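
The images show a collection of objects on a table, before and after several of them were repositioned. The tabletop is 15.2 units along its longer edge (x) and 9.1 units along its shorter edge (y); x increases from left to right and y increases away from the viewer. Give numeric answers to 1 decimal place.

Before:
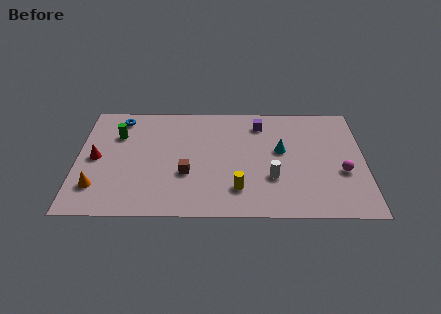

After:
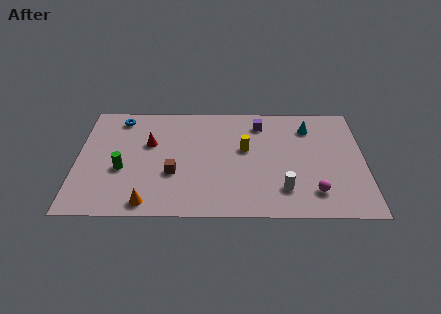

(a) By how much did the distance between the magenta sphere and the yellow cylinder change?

-0.7

They were about 5.7 units apart before and 5.0 after — 0.7 units closer together.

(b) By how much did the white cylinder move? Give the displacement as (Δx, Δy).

(0.6, -0.9)

From the two frames, the white cylinder sits at roughly (10.3, 3.0) before and (10.9, 2.1) after.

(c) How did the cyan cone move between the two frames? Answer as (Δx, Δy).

(1.5, 1.9)

The cyan cone was at about (10.8, 5.2) and moved to about (12.3, 7.1).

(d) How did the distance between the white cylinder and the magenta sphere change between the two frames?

-2.1

Before: roughly 3.7 units apart; after: 1.6. That's 2.1 units closer together.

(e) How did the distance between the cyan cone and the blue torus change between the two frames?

+1.1

The distance was about 9.0 in the first image and 10.1 in the second, so they moved 1.1 units further apart.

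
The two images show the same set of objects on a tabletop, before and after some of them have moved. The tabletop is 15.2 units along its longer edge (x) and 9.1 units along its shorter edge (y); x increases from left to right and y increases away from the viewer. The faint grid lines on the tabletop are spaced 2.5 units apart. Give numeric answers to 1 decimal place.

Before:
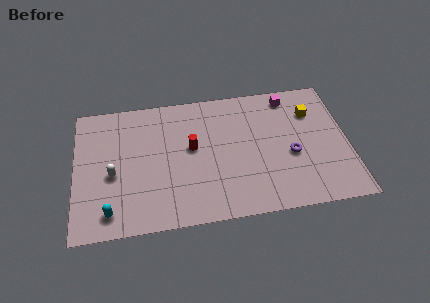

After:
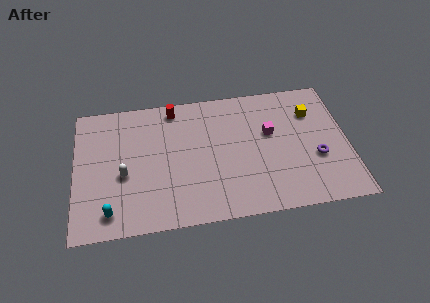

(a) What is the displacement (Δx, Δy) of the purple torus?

(1.4, -0.4)

The purple torus started near (12.0, 3.8) and ended near (13.4, 3.4).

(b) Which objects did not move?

the yellow cube and the cyan capsule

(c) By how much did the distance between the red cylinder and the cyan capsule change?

+1.7

They were about 5.9 units apart before and 7.6 after — 1.7 units further apart.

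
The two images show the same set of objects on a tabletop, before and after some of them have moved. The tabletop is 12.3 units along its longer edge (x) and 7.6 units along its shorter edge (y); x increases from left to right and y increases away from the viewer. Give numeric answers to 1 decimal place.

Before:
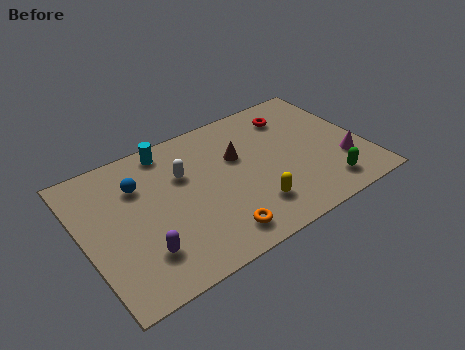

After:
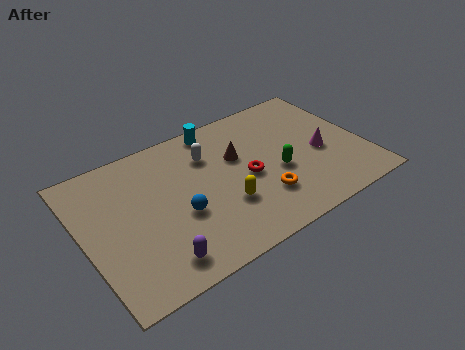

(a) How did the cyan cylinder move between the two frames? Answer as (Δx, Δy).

(2.2, 0.1)

From the two frames, the cyan cylinder sits at roughly (4.1, 6.7) before and (6.3, 6.8) after.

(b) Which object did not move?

the brown cone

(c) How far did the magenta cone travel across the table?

1.3

The magenta cone was near (11.2, 2.3) before and (10.4, 3.3) after, so it travelled √(0.8² + 1.0²) ≈ 1.3 units.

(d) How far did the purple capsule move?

0.9

From (2.2, 1.9) to (2.7, 1.2), the purple capsule covered √(0.5² + 0.7²) ≈ 0.9 units.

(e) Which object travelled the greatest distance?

the red torus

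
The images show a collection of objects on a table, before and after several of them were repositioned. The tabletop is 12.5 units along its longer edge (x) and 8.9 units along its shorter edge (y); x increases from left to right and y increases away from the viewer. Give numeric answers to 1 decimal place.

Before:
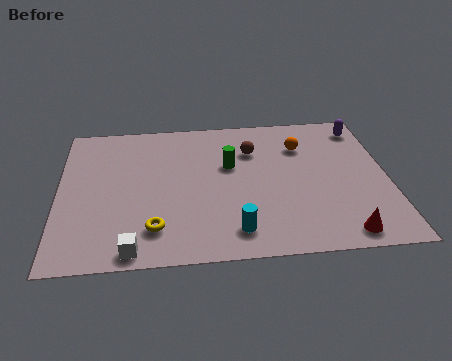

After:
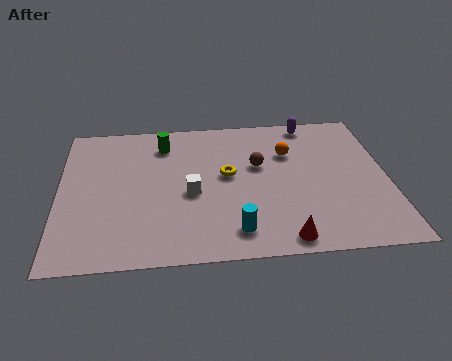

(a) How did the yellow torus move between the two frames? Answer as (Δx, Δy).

(2.8, 3.0)

From the two frames, the yellow torus sits at roughly (3.6, 1.9) before and (6.4, 4.9) after.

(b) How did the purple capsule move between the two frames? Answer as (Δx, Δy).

(-2.0, 0.5)

The purple capsule was at about (11.7, 7.5) and moved to about (9.7, 8.0).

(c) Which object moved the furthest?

the yellow torus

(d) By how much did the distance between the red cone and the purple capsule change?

+0.6

The distance was about 6.6 in the first image and 7.2 in the second, so they moved 0.6 units further apart.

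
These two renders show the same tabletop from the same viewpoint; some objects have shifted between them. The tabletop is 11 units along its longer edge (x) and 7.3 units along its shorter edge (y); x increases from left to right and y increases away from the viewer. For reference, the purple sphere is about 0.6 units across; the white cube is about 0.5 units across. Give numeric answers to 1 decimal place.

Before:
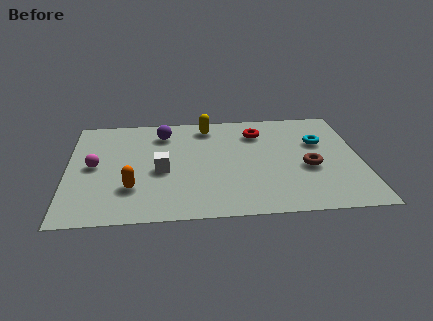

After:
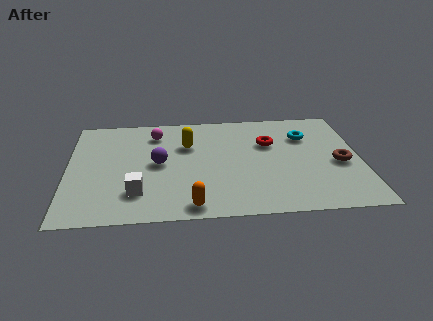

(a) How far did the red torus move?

0.9

From (7.2, 5.6) to (7.6, 4.8), the red torus covered √(0.4² + 0.8²) ≈ 0.9 units.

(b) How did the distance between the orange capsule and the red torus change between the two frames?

-0.9

They were about 5.9 units apart before and 5.0 after — 0.9 units closer together.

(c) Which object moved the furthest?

the magenta sphere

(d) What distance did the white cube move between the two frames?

1.7

The white cube was near (3.5, 3.2) before and (2.6, 1.8) after, so it travelled √(0.9² + 1.4²) ≈ 1.7 units.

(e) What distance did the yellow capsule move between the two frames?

1.5

From (5.3, 6.2) to (4.5, 4.9), the yellow capsule covered √(0.8² + 1.3²) ≈ 1.5 units.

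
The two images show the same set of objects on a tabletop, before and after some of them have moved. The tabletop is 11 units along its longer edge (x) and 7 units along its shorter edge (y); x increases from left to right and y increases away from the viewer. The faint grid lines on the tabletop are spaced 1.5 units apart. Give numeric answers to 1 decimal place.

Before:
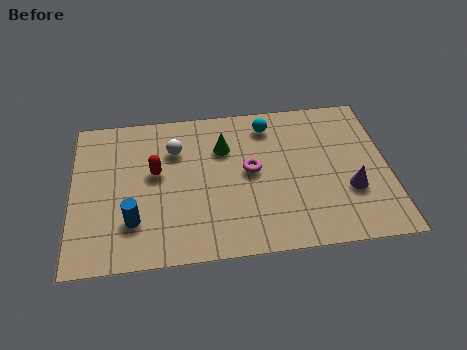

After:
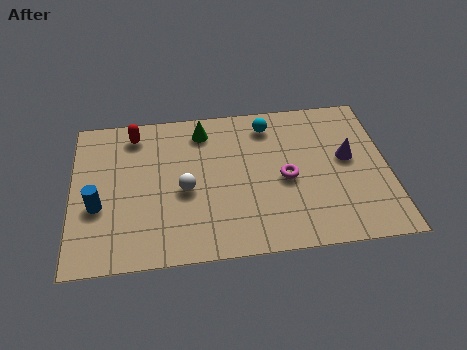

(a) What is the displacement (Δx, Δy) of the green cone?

(-0.7, 0.9)

The green cone was at about (5.3, 4.9) and moved to about (4.6, 5.8).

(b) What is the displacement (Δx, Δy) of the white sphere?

(0.3, -1.9)

From the two frames, the white sphere sits at roughly (3.6, 5.0) before and (3.9, 3.1) after.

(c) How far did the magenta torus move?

1.3

The magenta torus was near (6.2, 3.7) before and (7.4, 3.2) after, so it travelled √(1.2² + 0.5²) ≈ 1.3 units.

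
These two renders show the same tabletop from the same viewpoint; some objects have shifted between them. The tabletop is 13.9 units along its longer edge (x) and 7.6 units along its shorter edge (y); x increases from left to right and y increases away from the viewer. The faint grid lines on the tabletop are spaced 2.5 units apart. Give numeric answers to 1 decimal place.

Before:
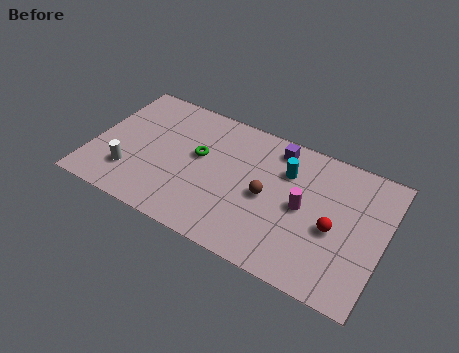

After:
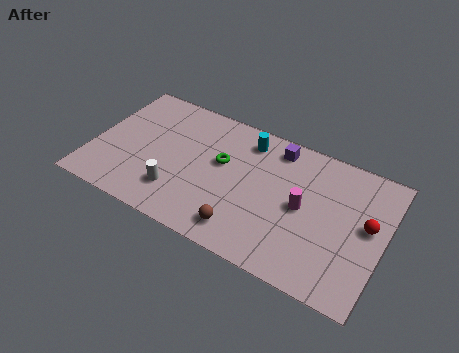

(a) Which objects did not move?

the magenta cylinder and the purple cube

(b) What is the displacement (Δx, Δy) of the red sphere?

(1.5, 0.9)

The red sphere was at about (11.6, 3.3) and moved to about (13.1, 4.2).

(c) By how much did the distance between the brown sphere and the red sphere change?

+3.0

Before: roughly 3.2 units apart; after: 6.2. That's 3.0 units further apart.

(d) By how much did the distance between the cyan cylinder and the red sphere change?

+3.1

Before: roughly 3.3 units apart; after: 6.4. That's 3.1 units further apart.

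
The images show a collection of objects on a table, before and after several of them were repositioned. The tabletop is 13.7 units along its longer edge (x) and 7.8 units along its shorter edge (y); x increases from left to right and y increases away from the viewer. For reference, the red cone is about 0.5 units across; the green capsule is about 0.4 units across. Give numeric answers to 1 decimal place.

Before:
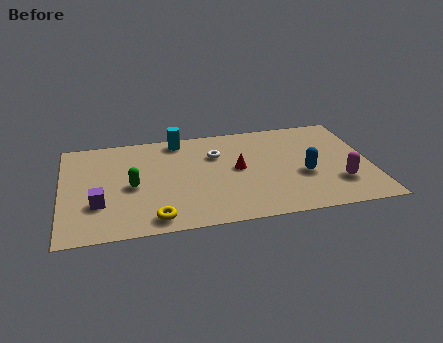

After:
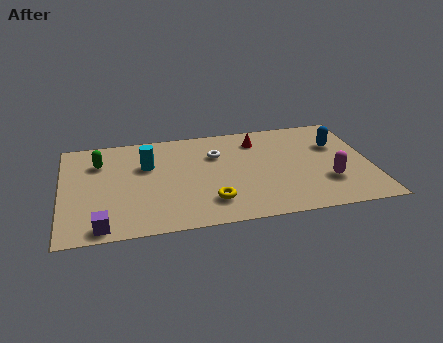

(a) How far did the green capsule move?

2.5

The green capsule was near (3.1, 3.6) before and (1.7, 5.7) after, so it travelled √(1.4² + 2.1²) ≈ 2.5 units.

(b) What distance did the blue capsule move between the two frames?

2.6

From (10.7, 3.1) to (12.3, 5.2), the blue capsule covered √(1.6² + 2.1²) ≈ 2.6 units.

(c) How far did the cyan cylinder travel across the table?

2.3

The cyan cylinder moved from about (5.3, 6.9) to (3.8, 5.1), a distance of √(1.5² + 1.8²) ≈ 2.3.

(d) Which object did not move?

the white torus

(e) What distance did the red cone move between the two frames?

2.3

The red cone moved from about (7.8, 4.1) to (8.8, 6.2), a distance of √(1.0² + 2.1²) ≈ 2.3.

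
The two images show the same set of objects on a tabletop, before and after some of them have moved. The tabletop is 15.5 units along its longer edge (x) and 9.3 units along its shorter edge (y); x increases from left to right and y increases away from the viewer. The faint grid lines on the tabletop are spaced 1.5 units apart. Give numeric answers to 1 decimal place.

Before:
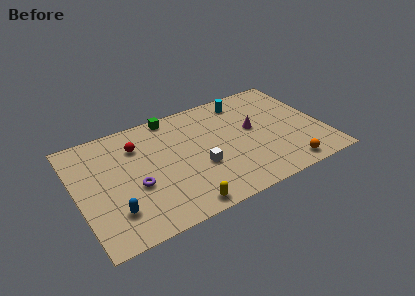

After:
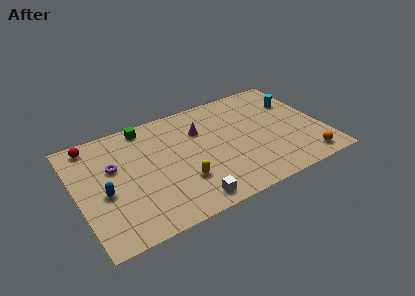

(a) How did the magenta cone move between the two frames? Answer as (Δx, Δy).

(-3.2, 1.3)

The magenta cone was at about (11.2, 5.2) and moved to about (8.0, 6.5).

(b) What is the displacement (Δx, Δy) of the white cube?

(-1.0, -2.4)

The white cube started near (7.5, 3.5) and ended near (6.5, 1.1).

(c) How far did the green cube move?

1.7

From (6.4, 8.5) to (4.7, 8.3), the green cube covered √(1.7² + 0.2²) ≈ 1.7 units.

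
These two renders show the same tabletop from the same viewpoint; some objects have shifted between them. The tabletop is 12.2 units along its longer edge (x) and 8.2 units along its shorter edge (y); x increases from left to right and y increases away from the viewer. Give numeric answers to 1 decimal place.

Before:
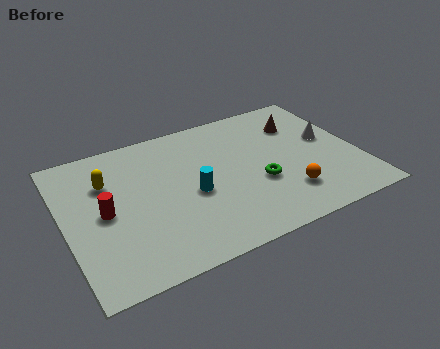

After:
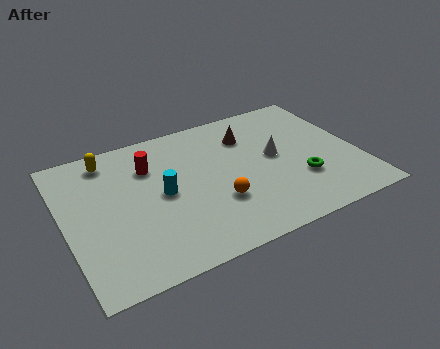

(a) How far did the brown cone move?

2.2

The brown cone moved from about (10.1, 6.0) to (7.9, 6.1), a distance of √(2.2² + 0.1²) ≈ 2.2.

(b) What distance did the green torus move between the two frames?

1.8

The green torus was near (7.9, 3.1) before and (9.6, 2.6) after, so it travelled √(1.7² + 0.5²) ≈ 1.8 units.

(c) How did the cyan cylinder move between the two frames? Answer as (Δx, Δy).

(-1.2, 0.5)

The cyan cylinder was at about (5.2, 3.6) and moved to about (4.0, 4.1).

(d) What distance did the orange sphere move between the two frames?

2.9

The orange sphere was near (8.9, 2.0) before and (6.1, 2.7) after, so it travelled √(2.8² + 0.7²) ≈ 2.9 units.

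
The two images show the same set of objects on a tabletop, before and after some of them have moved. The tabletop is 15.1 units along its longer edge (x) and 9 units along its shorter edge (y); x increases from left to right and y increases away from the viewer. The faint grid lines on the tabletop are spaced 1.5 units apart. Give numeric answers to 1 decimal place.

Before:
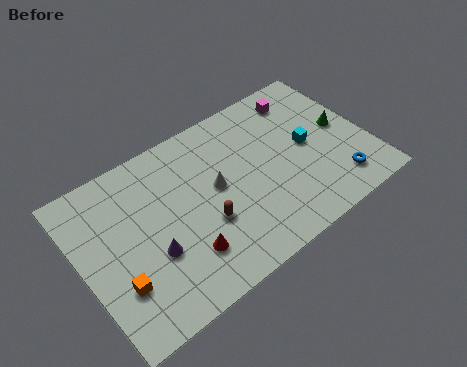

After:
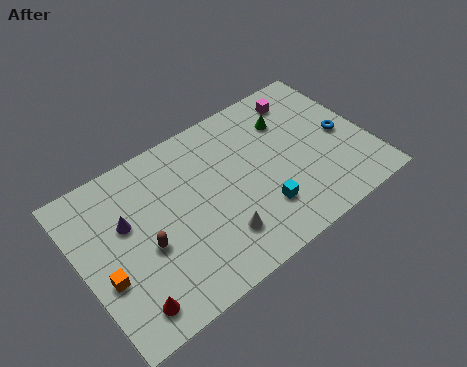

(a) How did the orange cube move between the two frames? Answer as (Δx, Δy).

(-0.5, 0.7)

The orange cube started near (1.5, 2.7) and ended near (1.0, 3.4).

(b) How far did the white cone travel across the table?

2.7

The white cone was near (7.1, 4.9) before and (6.7, 2.2) after, so it travelled √(0.4² + 2.7²) ≈ 2.7 units.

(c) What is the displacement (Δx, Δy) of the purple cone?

(-0.9, 2.3)

From the two frames, the purple cone sits at roughly (3.4, 3.3) before and (2.5, 5.6) after.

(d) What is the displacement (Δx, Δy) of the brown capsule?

(-3.0, 0.5)

From the two frames, the brown capsule sits at roughly (6.2, 3.3) before and (3.2, 3.8) after.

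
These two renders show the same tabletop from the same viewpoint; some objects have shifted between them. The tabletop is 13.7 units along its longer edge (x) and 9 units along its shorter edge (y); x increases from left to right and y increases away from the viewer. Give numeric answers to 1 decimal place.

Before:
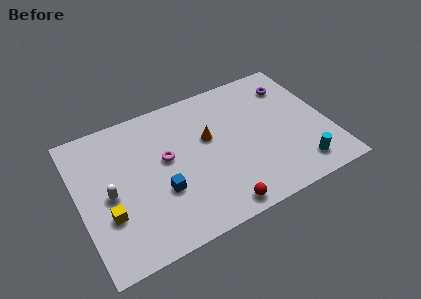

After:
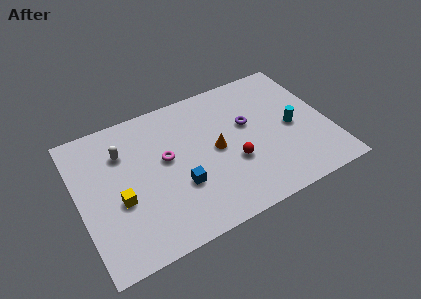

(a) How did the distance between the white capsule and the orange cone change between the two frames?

-0.4

They were about 5.7 units apart before and 5.3 after — 0.4 units closer together.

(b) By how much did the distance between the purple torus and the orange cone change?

-3.1

The distance was about 5.2 in the first image and 2.1 in the second, so they moved 3.1 units closer together.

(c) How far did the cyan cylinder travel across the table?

2.7

From (11.7, 1.5) to (11.7, 4.2), the cyan cylinder covered √(0.0² + 2.7²) ≈ 2.7 units.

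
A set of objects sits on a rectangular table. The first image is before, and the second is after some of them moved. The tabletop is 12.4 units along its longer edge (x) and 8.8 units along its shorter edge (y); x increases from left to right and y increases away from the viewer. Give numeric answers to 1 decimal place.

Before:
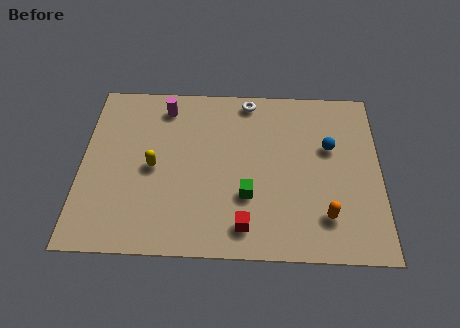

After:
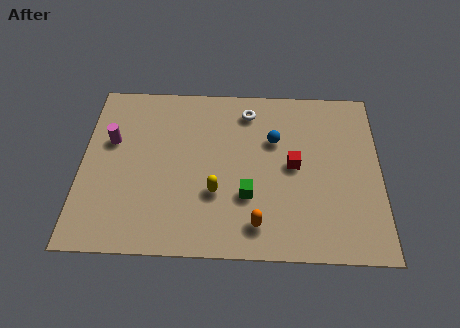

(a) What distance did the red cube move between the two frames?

3.7

The red cube was near (6.8, 1.4) before and (8.8, 4.5) after, so it travelled √(2.0² + 3.1²) ≈ 3.7 units.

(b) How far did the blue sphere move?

2.3

From (10.3, 5.5) to (8.0, 5.8), the blue sphere covered √(2.3² + 0.3²) ≈ 2.3 units.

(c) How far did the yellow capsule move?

2.9

The yellow capsule moved from about (3.0, 4.2) to (5.6, 3.0), a distance of √(2.6² + 1.2²) ≈ 2.9.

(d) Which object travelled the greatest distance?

the red cube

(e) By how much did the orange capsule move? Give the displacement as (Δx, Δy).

(-2.8, -0.5)

From the two frames, the orange capsule sits at roughly (10.1, 2.0) before and (7.3, 1.5) after.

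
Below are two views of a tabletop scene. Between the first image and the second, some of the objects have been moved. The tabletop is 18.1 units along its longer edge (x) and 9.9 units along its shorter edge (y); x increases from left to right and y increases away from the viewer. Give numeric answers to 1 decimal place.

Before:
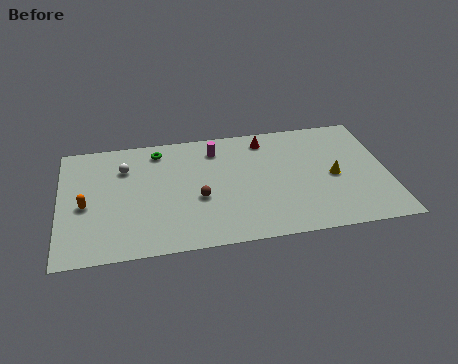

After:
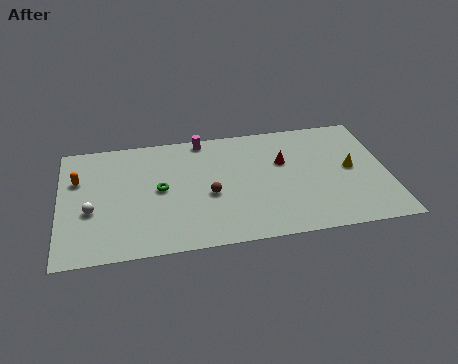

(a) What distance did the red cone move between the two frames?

2.3

The red cone moved from about (11.5, 8.4) to (12.4, 6.3), a distance of √(0.9² + 2.1²) ≈ 2.3.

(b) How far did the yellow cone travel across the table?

1.1

The yellow cone was near (15.1, 4.6) before and (16.1, 5.1) after, so it travelled √(1.0² + 0.5²) ≈ 1.1 units.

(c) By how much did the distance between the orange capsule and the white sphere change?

-0.8

The distance was about 3.6 in the first image and 2.8 in the second, so they moved 0.8 units closer together.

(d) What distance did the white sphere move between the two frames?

3.8

From (3.6, 7.2) to (1.7, 3.9), the white sphere covered √(1.9² + 3.3²) ≈ 3.8 units.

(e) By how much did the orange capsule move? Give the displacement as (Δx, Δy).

(-0.4, 2.2)

From the two frames, the orange capsule sits at roughly (1.4, 4.4) before and (1.0, 6.6) after.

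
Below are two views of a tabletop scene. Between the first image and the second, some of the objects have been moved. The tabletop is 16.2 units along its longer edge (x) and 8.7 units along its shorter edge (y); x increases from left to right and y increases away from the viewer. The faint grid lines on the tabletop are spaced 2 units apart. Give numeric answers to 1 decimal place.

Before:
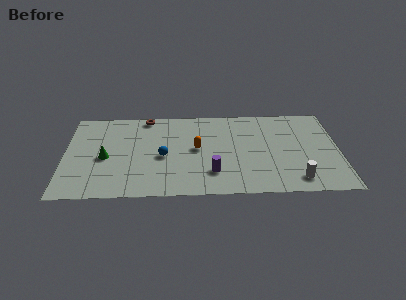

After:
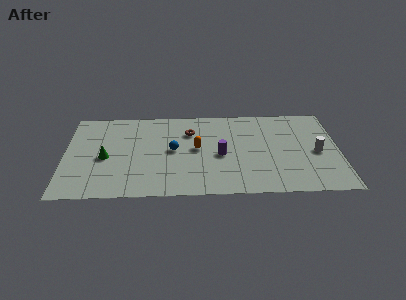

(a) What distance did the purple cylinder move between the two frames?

1.8

The purple cylinder was near (8.7, 2.2) before and (9.2, 3.9) after, so it travelled √(0.5² + 1.7²) ≈ 1.8 units.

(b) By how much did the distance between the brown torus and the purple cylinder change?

-3.9

Before: roughly 6.9 units apart; after: 3.0. That's 3.9 units closer together.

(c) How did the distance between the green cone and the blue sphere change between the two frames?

+0.6

They were about 3.4 units apart before and 4.0 after — 0.6 units further apart.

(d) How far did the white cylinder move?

2.9

The white cylinder was near (13.6, 1.4) before and (14.9, 4.0) after, so it travelled √(1.3² + 2.6²) ≈ 2.9 units.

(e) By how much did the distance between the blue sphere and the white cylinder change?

+0.3

They were about 8.2 units apart before and 8.5 after — 0.3 units further apart.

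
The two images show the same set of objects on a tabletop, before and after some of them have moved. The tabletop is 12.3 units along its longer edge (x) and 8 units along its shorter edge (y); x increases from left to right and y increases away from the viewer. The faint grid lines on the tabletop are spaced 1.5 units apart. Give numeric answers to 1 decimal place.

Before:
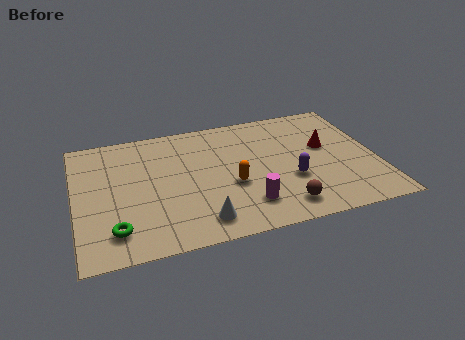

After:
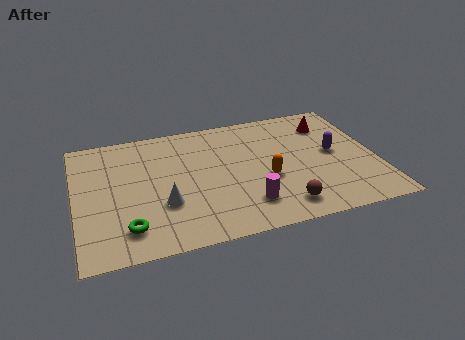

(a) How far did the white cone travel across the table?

2.0

From (4.9, 1.3) to (3.5, 2.7), the white cone covered √(1.4² + 1.4²) ≈ 2.0 units.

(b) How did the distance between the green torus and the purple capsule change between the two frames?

+1.7

The distance was about 7.3 in the first image and 9.0 in the second, so they moved 1.7 units further apart.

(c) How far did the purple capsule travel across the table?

2.3

The purple capsule moved from about (8.7, 2.9) to (10.6, 4.2), a distance of √(1.9² + 1.3²) ≈ 2.3.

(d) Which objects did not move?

the brown sphere and the magenta cylinder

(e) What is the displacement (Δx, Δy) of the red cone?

(0.3, 1.5)

The red cone started near (10.3, 4.7) and ended near (10.6, 6.2).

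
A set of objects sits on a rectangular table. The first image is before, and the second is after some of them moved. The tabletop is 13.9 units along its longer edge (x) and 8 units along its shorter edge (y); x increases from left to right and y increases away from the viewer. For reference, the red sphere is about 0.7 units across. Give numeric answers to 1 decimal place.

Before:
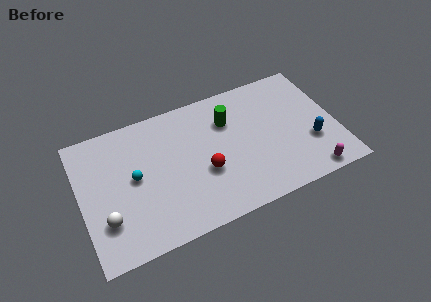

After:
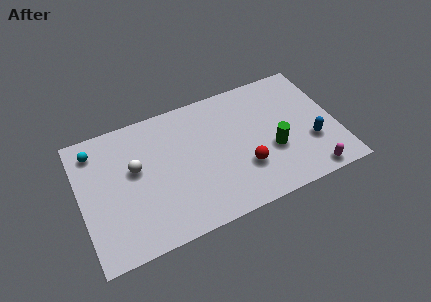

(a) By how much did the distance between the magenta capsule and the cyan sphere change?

+2.7

They were about 9.8 units apart before and 12.5 after — 2.7 units further apart.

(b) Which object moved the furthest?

the green cylinder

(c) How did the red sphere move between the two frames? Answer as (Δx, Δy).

(2.1, -0.6)

From the two frames, the red sphere sits at roughly (6.6, 3.1) before and (8.7, 2.5) after.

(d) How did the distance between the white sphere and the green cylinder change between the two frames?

-0.3

The distance was about 7.8 in the first image and 7.5 in the second, so they moved 0.3 units closer together.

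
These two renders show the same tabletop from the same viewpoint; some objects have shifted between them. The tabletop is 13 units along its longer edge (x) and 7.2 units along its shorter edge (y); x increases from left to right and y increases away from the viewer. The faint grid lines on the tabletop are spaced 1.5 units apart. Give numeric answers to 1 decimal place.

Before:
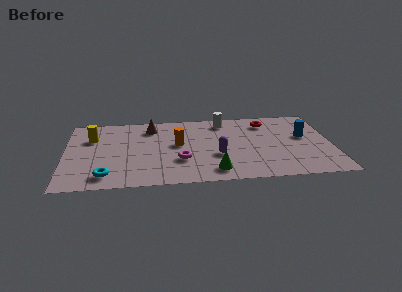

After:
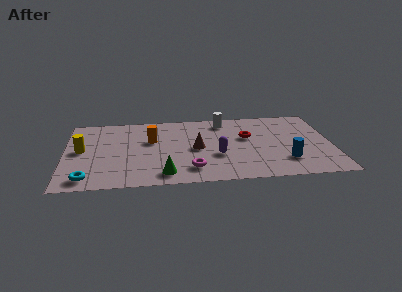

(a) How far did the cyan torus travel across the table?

0.9

From (2.0, 1.2) to (1.1, 1.0), the cyan torus covered √(0.9² + 0.2²) ≈ 0.9 units.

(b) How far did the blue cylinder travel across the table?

2.5

From (11.7, 4.2) to (10.7, 1.9), the blue cylinder covered √(1.0² + 2.3²) ≈ 2.5 units.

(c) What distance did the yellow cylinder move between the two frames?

1.3

From (1.3, 5.0) to (0.8, 3.8), the yellow cylinder covered √(0.5² + 1.2²) ≈ 1.3 units.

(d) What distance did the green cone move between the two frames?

2.4

The green cone moved from about (7.2, 1.2) to (4.8, 1.1), a distance of √(2.4² + 0.1²) ≈ 2.4.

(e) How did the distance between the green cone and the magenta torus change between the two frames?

-0.6

They were about 2.0 units apart before and 1.4 after — 0.6 units closer together.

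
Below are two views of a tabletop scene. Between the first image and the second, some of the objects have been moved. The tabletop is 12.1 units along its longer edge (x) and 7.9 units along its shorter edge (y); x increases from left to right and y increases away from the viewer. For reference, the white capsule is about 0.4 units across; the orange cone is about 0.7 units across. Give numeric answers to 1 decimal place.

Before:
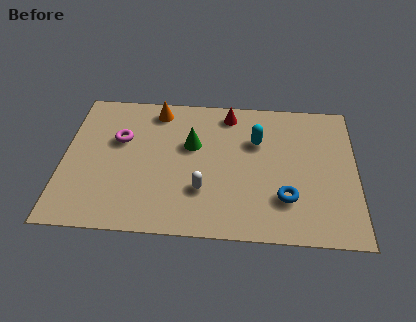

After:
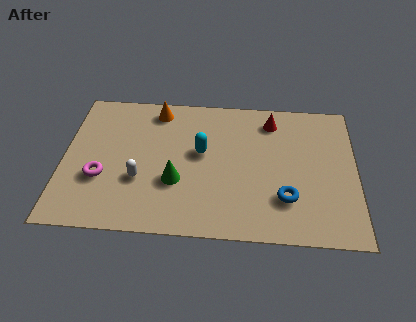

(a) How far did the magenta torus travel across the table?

2.3

The magenta torus was near (2.3, 5.0) before and (1.6, 2.8) after, so it travelled √(0.7² + 2.2²) ≈ 2.3 units.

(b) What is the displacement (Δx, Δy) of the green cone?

(-0.6, -2.1)

From the two frames, the green cone sits at roughly (5.3, 4.9) before and (4.7, 2.8) after.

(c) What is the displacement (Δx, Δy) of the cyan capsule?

(-2.3, -0.8)

The cyan capsule started near (8.0, 5.3) and ended near (5.7, 4.5).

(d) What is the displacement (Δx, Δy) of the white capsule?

(-2.6, 0.4)

The white capsule was at about (5.8, 2.4) and moved to about (3.2, 2.8).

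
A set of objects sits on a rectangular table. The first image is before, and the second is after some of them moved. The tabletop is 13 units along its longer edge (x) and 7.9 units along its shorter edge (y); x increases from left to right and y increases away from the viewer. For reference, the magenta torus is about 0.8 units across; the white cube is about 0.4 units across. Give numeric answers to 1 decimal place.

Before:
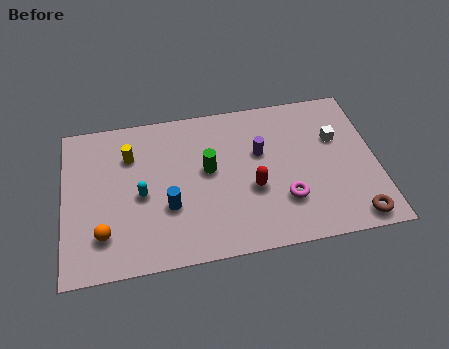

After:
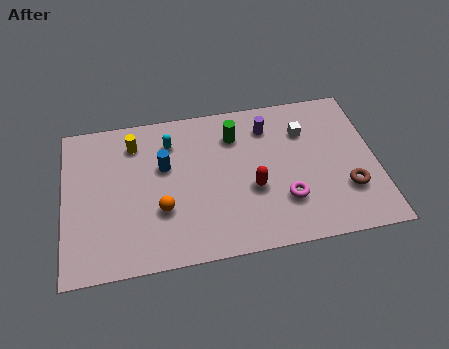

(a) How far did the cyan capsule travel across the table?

2.8

The cyan capsule moved from about (3.2, 3.6) to (4.5, 6.1), a distance of √(1.3² + 2.5²) ≈ 2.8.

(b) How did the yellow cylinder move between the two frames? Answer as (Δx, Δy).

(0.2, 0.6)

The yellow cylinder started near (2.8, 5.7) and ended near (3.0, 6.3).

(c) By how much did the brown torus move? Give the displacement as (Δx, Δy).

(-0.2, 1.5)

The brown torus started near (11.9, 0.9) and ended near (11.7, 2.4).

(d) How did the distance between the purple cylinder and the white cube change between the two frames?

-1.6

The distance was about 3.2 in the first image and 1.6 in the second, so they moved 1.6 units closer together.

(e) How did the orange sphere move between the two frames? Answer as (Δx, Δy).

(2.4, 0.8)

The orange sphere started near (1.6, 1.9) and ended near (4.0, 2.7).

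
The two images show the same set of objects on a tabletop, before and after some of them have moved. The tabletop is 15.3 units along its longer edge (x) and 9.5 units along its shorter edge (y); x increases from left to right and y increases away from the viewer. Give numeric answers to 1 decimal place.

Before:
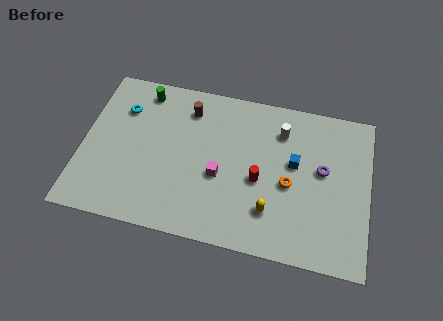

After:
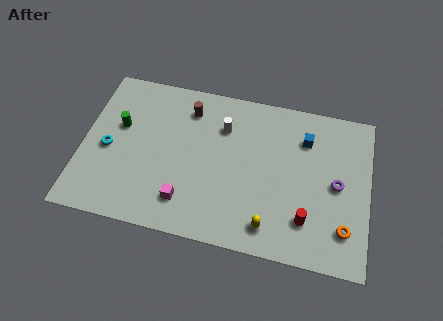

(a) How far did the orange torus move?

3.6

The orange torus moved from about (11.1, 4.2) to (14.1, 2.2), a distance of √(3.0² + 2.0²) ≈ 3.6.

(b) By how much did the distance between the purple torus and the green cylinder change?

+1.6

The distance was about 10.2 in the first image and 11.8 in the second, so they moved 1.6 units further apart.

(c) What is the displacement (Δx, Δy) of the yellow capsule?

(0.0, -0.9)

From the two frames, the yellow capsule sits at roughly (10.2, 2.4) before and (10.2, 1.5) after.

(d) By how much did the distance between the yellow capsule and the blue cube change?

+2.5

The distance was about 3.3 in the first image and 5.8 in the second, so they moved 2.5 units further apart.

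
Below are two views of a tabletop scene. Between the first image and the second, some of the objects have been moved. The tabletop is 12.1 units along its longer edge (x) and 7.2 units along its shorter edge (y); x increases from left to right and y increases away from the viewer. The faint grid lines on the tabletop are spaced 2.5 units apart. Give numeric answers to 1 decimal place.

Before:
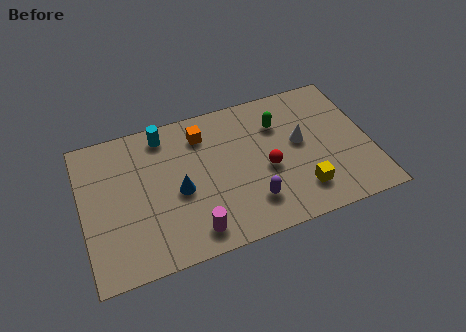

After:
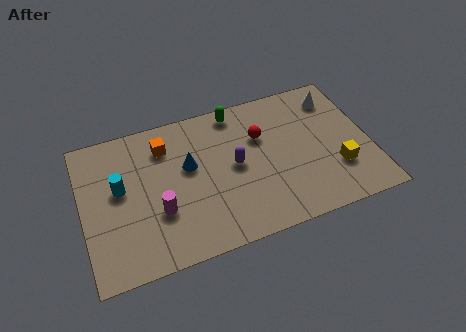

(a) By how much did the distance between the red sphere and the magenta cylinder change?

+1.2

The distance was about 3.9 in the first image and 5.1 in the second, so they moved 1.2 units further apart.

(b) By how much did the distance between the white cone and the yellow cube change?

+1.2

They were about 2.4 units apart before and 3.6 after — 1.2 units further apart.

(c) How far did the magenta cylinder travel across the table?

1.9

From (4.4, 1.1) to (3.1, 2.5), the magenta cylinder covered √(1.3² + 1.4²) ≈ 1.9 units.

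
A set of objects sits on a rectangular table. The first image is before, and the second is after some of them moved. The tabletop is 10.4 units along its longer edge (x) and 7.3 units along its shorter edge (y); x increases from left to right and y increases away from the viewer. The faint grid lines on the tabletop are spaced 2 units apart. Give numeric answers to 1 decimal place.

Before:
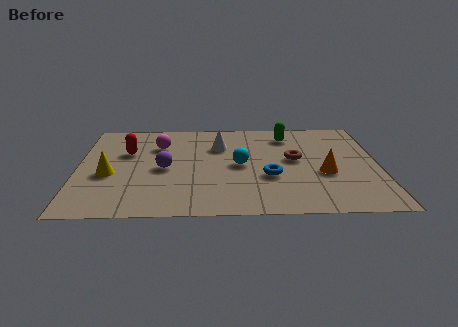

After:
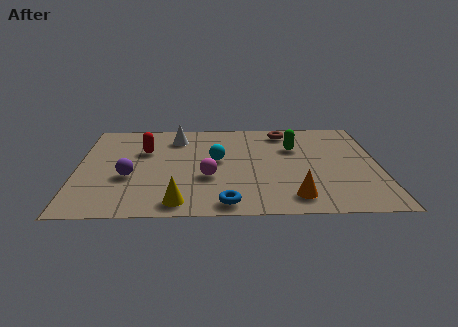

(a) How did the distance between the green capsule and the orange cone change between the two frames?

+0.5

The distance was about 3.2 in the first image and 3.7 in the second, so they moved 0.5 units further apart.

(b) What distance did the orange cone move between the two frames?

2.0

The orange cone was near (8.5, 2.9) before and (7.4, 1.2) after, so it travelled √(1.1² + 1.7²) ≈ 2.0 units.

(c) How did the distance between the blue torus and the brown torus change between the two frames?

+4.2

Before: roughly 1.6 units apart; after: 5.8. That's 4.2 units further apart.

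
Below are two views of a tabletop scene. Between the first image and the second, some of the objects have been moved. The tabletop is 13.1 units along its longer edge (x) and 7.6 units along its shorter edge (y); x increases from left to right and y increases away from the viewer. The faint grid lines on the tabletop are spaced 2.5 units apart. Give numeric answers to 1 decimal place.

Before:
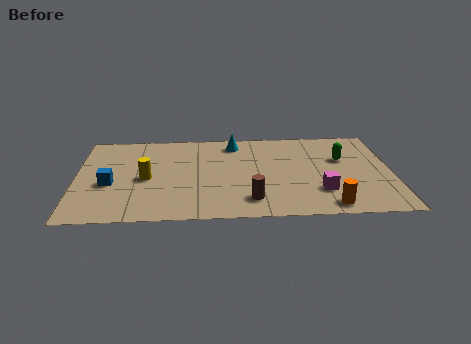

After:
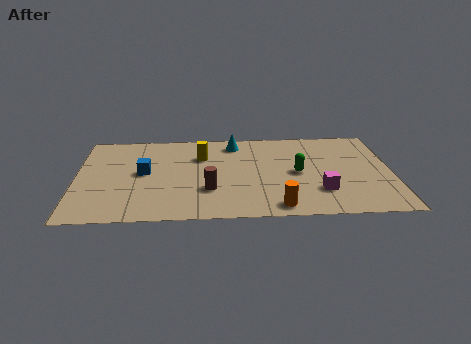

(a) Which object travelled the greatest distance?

the yellow cylinder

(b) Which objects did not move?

the cyan cone and the magenta cube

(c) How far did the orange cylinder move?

2.1

The orange cylinder was near (10.4, 0.9) before and (8.3, 0.9) after, so it travelled √(2.1² + 0.0²) ≈ 2.1 units.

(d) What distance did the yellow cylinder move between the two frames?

2.9

The yellow cylinder moved from about (2.9, 3.5) to (5.2, 5.3), a distance of √(2.3² + 1.8²) ≈ 2.9.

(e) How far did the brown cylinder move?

1.9

From (7.2, 1.5) to (5.5, 2.4), the brown cylinder covered √(1.7² + 0.9²) ≈ 1.9 units.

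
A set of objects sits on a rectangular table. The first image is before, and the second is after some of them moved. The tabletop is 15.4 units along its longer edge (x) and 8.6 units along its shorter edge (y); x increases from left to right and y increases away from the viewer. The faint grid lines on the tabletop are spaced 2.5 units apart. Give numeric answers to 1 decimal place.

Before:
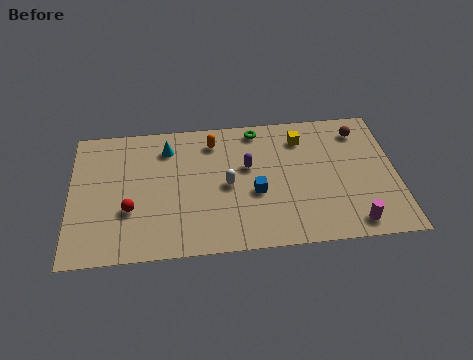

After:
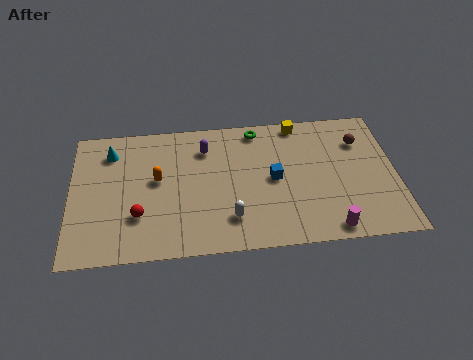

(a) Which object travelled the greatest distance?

the orange capsule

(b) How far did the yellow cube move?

1.0

From (11.0, 6.8) to (10.9, 7.8), the yellow cube covered √(0.1² + 1.0²) ≈ 1.0 units.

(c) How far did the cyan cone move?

2.7

The cyan cone was near (4.6, 6.8) before and (1.9, 6.8) after, so it travelled √(2.7² + 0.0²) ≈ 2.7 units.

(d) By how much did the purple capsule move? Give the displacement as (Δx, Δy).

(-2.0, 1.4)

The purple capsule was at about (8.4, 5.2) and moved to about (6.4, 6.6).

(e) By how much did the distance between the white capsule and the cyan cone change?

+3.5

The distance was about 3.9 in the first image and 7.4 in the second, so they moved 3.5 units further apart.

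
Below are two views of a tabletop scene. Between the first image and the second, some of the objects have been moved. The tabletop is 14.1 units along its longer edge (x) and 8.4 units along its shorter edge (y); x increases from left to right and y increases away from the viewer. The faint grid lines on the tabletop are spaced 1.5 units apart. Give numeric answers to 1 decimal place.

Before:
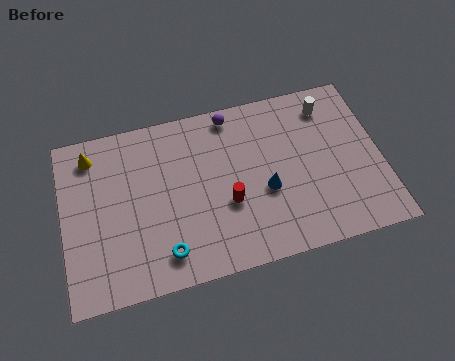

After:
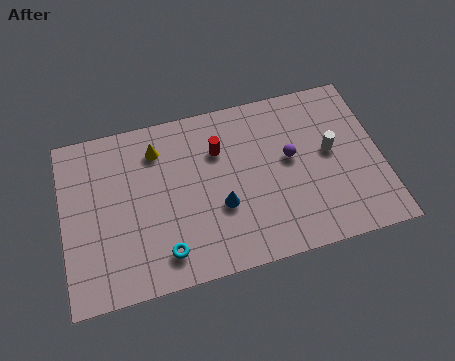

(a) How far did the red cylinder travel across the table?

2.7

The red cylinder moved from about (7.2, 3.2) to (7.0, 5.9), a distance of √(0.2² + 2.7²) ≈ 2.7.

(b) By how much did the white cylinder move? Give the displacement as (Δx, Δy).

(-0.1, -2.3)

From the two frames, the white cylinder sits at roughly (12.0, 6.9) before and (11.9, 4.6) after.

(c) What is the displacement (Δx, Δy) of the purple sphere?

(2.4, -2.8)

The purple sphere started near (7.7, 7.5) and ended near (10.1, 4.7).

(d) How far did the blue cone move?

2.0

The blue cone moved from about (8.9, 3.4) to (6.9, 3.1), a distance of √(2.0² + 0.3²) ≈ 2.0.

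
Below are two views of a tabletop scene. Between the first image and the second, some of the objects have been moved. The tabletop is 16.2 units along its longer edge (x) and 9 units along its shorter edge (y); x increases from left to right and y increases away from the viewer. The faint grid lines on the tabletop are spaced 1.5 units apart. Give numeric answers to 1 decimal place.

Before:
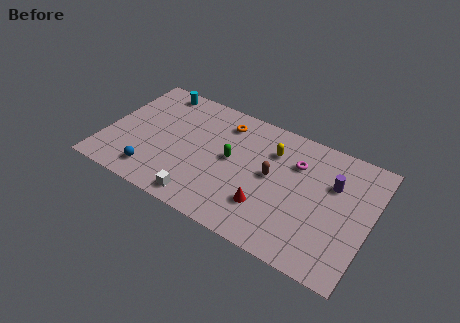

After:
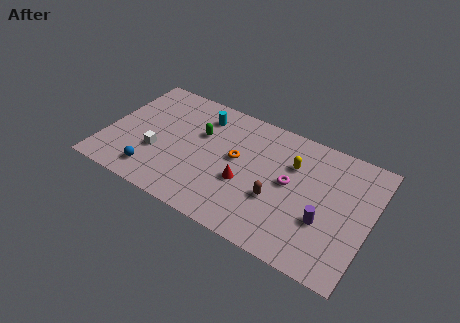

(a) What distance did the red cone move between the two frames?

1.8

The red cone moved from about (10.2, 2.5) to (8.7, 3.5), a distance of √(1.5² + 1.0²) ≈ 1.8.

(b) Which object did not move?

the blue sphere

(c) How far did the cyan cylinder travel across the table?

3.1

From (2.5, 8.0) to (5.5, 7.2), the cyan cylinder covered √(3.0² + 0.8²) ≈ 3.1 units.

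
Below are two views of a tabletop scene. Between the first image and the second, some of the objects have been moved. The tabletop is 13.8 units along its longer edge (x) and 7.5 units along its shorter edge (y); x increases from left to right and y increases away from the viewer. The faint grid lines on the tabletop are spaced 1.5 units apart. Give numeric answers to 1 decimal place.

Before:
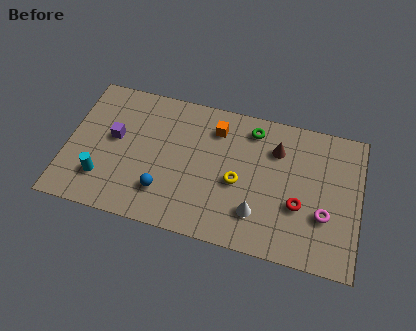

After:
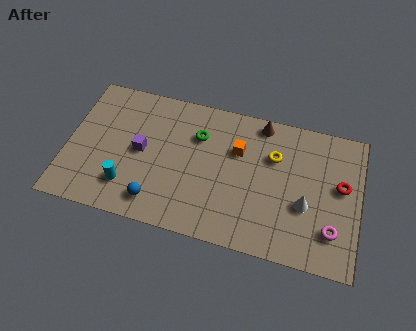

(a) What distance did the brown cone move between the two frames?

1.4

From (9.8, 5.5) to (9.0, 6.7), the brown cone covered √(0.8² + 1.2²) ≈ 1.4 units.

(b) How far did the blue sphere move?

0.7

The blue sphere was near (4.7, 1.9) before and (4.4, 1.3) after, so it travelled √(0.3² + 0.6²) ≈ 0.7 units.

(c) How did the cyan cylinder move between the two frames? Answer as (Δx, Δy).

(1.2, -0.1)

The cyan cylinder was at about (1.8, 1.9) and moved to about (3.0, 1.8).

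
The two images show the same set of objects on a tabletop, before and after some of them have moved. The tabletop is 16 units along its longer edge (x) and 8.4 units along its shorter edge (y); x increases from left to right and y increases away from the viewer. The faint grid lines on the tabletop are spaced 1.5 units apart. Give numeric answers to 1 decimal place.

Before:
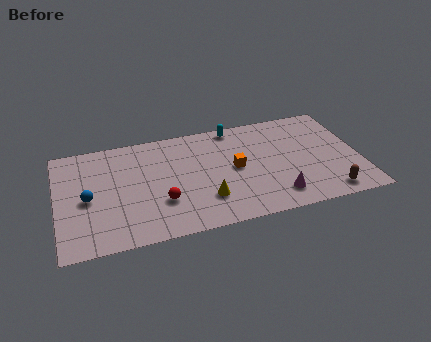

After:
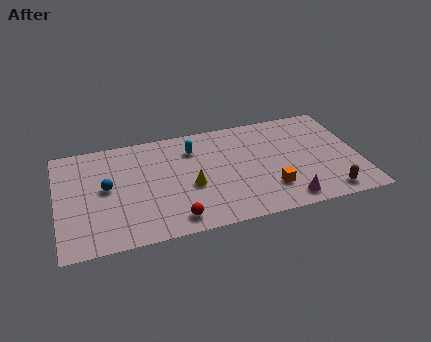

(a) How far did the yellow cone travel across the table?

1.4

The yellow cone moved from about (7.7, 2.3) to (7.0, 3.5), a distance of √(0.7² + 1.2²) ≈ 1.4.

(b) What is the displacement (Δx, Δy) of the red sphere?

(0.6, -1.5)

The red sphere started near (5.4, 2.7) and ended near (6.0, 1.2).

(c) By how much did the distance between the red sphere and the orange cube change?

+0.9

They were about 4.3 units apart before and 5.2 after — 0.9 units further apart.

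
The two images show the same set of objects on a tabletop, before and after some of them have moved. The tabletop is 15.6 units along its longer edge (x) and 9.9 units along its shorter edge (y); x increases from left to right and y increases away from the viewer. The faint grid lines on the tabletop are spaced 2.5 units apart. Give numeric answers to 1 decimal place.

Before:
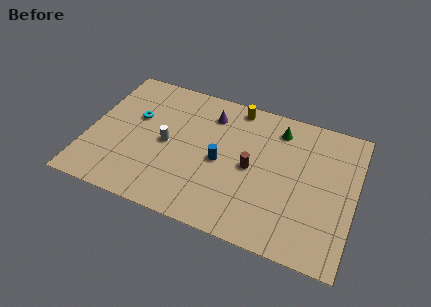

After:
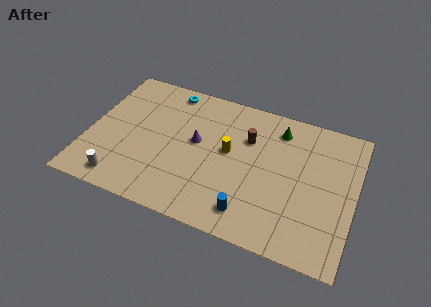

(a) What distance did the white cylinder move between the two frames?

4.2

From (4.6, 4.8) to (2.3, 1.3), the white cylinder covered √(2.3² + 3.5²) ≈ 4.2 units.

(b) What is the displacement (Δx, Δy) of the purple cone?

(-0.6, -2.3)

The purple cone was at about (6.9, 7.8) and moved to about (6.3, 5.5).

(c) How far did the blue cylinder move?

3.5

The blue cylinder was near (7.8, 4.6) before and (9.8, 1.7) after, so it travelled √(2.0² + 2.9²) ≈ 3.5 units.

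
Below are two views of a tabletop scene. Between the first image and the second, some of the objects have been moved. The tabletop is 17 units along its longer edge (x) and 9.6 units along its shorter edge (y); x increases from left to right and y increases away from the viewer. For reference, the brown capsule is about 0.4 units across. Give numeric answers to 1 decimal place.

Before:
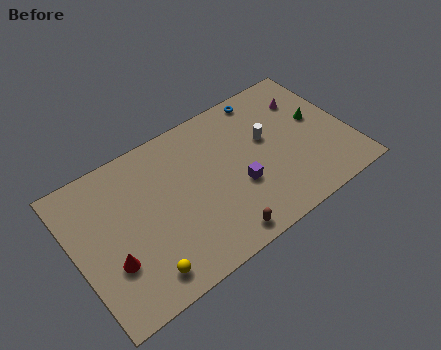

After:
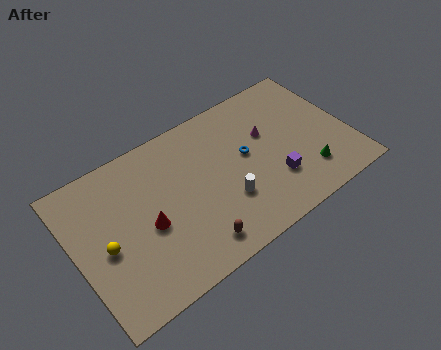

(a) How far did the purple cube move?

2.2

From (9.9, 3.6) to (12.0, 2.8), the purple cube covered √(2.1² + 0.8²) ≈ 2.2 units.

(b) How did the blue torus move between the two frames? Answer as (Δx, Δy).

(-1.8, -3.3)

From the two frames, the blue torus sits at roughly (12.5, 8.6) before and (10.7, 5.3) after.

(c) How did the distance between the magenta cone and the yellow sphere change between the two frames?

-2.1

They were about 12.7 units apart before and 10.6 after — 2.1 units closer together.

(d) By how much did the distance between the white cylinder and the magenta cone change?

+1.2

Before: roughly 3.1 units apart; after: 4.3. That's 1.2 units further apart.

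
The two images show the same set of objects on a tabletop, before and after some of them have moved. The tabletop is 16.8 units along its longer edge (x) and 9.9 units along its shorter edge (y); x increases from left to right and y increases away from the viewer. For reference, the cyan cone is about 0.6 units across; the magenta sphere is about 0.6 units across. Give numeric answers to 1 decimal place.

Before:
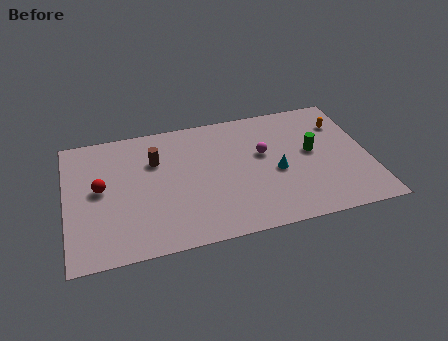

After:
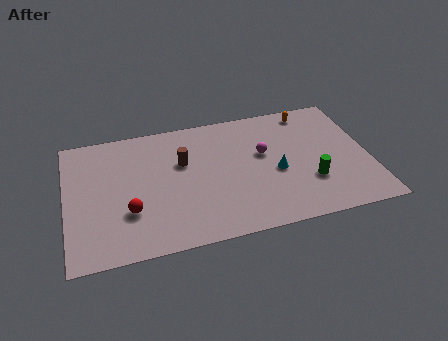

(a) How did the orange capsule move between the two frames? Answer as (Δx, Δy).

(-1.7, 1.4)

From the two frames, the orange capsule sits at roughly (15.5, 7.3) before and (13.8, 8.7) after.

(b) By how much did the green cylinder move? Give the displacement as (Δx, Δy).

(-0.3, -2.3)

The green cylinder was at about (13.7, 5.4) and moved to about (13.4, 3.1).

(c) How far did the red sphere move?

2.6

The red sphere was near (1.9, 5.3) before and (3.4, 3.2) after, so it travelled √(1.5² + 2.1²) ≈ 2.6 units.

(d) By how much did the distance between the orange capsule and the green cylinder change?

+3.0

The distance was about 2.6 in the first image and 5.6 in the second, so they moved 3.0 units further apart.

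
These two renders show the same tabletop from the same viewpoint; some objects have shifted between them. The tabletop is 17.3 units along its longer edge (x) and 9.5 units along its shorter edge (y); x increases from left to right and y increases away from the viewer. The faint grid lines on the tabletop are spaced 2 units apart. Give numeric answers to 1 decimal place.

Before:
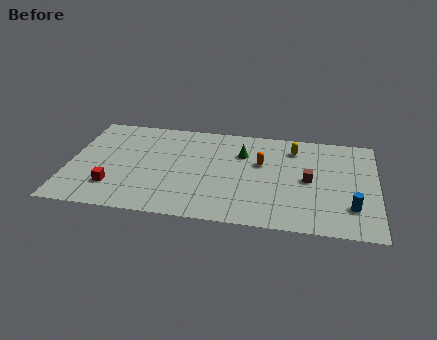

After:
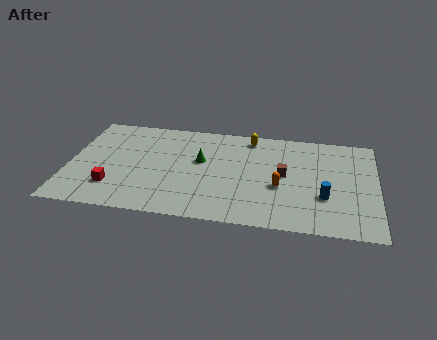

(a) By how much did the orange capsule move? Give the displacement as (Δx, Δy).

(1.1, -2.1)

From the two frames, the orange capsule sits at roughly (10.8, 5.9) before and (11.9, 3.8) after.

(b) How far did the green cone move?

2.5

The green cone was near (9.7, 6.7) before and (7.4, 5.6) after, so it travelled √(2.3² + 1.1²) ≈ 2.5 units.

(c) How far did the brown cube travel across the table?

1.4

The brown cube was near (13.5, 4.7) before and (12.1, 5.0) after, so it travelled √(1.4² + 0.3²) ≈ 1.4 units.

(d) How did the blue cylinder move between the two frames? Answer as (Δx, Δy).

(-1.5, 0.7)

The blue cylinder was at about (15.9, 2.5) and moved to about (14.4, 3.2).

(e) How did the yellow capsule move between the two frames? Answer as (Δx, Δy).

(-2.5, 0.7)

The yellow capsule was at about (12.6, 7.6) and moved to about (10.1, 8.3).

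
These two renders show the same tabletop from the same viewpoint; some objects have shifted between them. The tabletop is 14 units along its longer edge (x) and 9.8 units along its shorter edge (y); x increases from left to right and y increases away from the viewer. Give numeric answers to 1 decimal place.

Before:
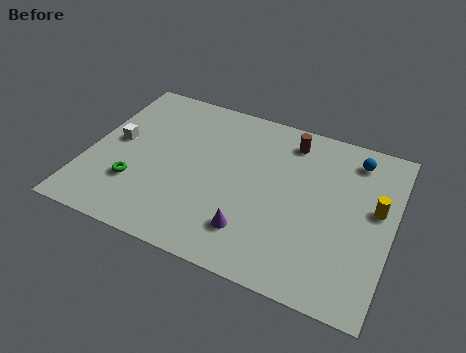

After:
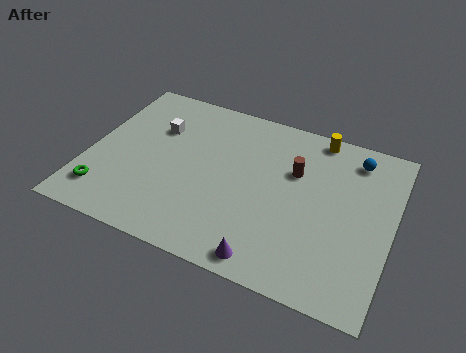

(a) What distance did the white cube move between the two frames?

2.3

The white cube moved from about (1.2, 5.2) to (2.9, 6.7), a distance of √(1.7² + 1.5²) ≈ 2.3.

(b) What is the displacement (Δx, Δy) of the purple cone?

(0.9, -1.2)

The purple cone was at about (7.9, 2.2) and moved to about (8.8, 1.0).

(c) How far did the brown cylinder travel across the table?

1.8

The brown cylinder moved from about (9.0, 8.2) to (9.4, 6.4), a distance of √(0.4² + 1.8²) ≈ 1.8.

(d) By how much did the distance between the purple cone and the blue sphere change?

+0.6

Before: roughly 7.3 units apart; after: 7.9. That's 0.6 units further apart.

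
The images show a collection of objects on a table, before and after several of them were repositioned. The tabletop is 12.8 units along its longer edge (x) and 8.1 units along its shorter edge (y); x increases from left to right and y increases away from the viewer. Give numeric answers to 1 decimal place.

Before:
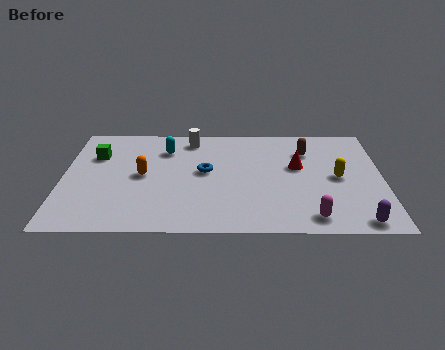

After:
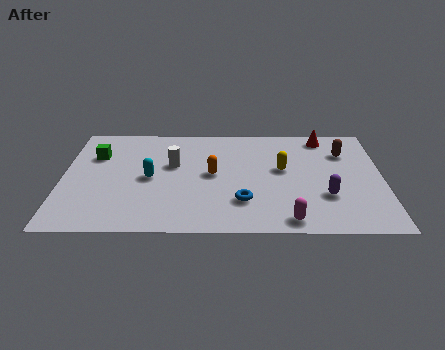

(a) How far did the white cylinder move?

2.1

The white cylinder moved from about (5.1, 6.9) to (4.4, 4.9), a distance of √(0.7² + 2.0²) ≈ 2.1.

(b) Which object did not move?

the green cube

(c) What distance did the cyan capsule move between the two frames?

2.3

The cyan capsule was near (4.1, 6.1) before and (3.5, 3.9) after, so it travelled √(0.6² + 2.2²) ≈ 2.3 units.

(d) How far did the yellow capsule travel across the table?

2.3

The yellow capsule moved from about (11.0, 4.0) to (8.8, 4.6), a distance of √(2.2² + 0.6²) ≈ 2.3.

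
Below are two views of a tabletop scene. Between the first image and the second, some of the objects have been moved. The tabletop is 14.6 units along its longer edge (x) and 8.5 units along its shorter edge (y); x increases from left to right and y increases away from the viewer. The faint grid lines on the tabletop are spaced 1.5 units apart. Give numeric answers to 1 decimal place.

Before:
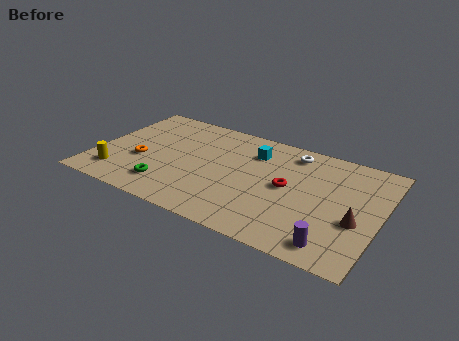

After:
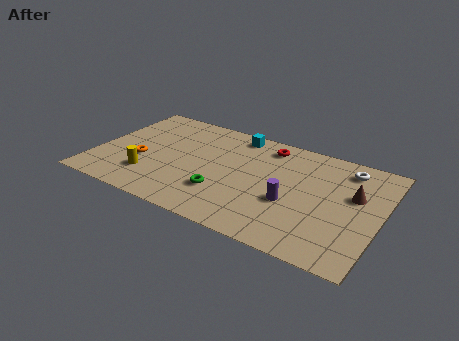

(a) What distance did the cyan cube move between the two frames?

1.6

From (7.9, 6.4) to (6.8, 7.5), the cyan cube covered √(1.1² + 1.1²) ≈ 1.6 units.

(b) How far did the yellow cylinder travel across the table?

1.7

From (1.4, 1.7) to (3.0, 2.2), the yellow cylinder covered √(1.6² + 0.5²) ≈ 1.7 units.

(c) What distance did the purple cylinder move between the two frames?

3.2

The purple cylinder moved from about (12.6, 1.2) to (10.2, 3.3), a distance of √(2.4² + 2.1²) ≈ 3.2.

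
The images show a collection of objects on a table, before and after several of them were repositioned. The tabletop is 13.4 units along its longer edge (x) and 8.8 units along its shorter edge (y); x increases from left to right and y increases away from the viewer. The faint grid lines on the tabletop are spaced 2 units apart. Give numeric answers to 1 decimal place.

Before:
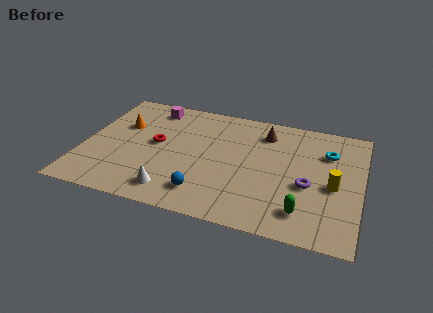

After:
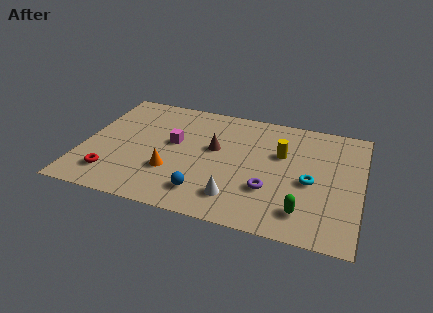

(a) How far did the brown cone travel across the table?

3.0

From (8.6, 7.0) to (6.3, 5.1), the brown cone covered √(2.3² + 1.9²) ≈ 3.0 units.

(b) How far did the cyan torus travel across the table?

2.5

The cyan torus moved from about (11.7, 6.3) to (11.0, 3.9), a distance of √(0.7² + 2.4²) ≈ 2.5.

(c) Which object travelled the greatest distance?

the orange cone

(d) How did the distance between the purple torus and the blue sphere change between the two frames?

-2.0

The distance was about 5.2 in the first image and 3.2 in the second, so they moved 2.0 units closer together.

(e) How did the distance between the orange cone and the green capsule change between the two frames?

-3.4

Before: roughly 9.9 units apart; after: 6.5. That's 3.4 units closer together.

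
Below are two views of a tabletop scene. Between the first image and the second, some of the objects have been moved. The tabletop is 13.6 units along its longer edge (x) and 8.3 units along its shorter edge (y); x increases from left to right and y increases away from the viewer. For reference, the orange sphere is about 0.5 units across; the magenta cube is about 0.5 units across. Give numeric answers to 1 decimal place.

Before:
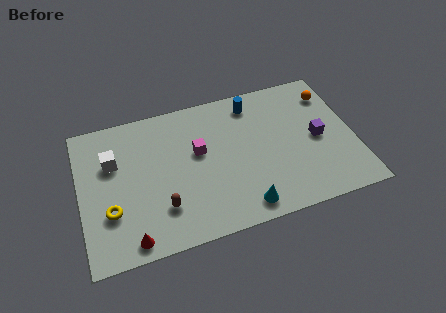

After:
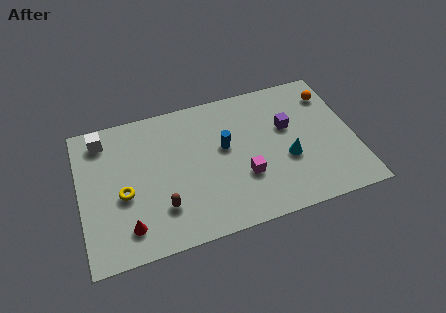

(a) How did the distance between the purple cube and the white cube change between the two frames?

-0.9

Before: roughly 10.2 units apart; after: 9.3. That's 0.9 units closer together.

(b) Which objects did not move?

the brown capsule and the orange sphere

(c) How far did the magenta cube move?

3.0

From (5.9, 4.9) to (8.0, 2.8), the magenta cube covered √(2.1² + 2.1²) ≈ 3.0 units.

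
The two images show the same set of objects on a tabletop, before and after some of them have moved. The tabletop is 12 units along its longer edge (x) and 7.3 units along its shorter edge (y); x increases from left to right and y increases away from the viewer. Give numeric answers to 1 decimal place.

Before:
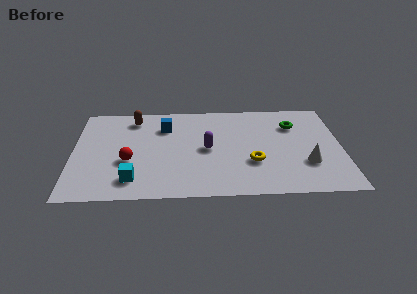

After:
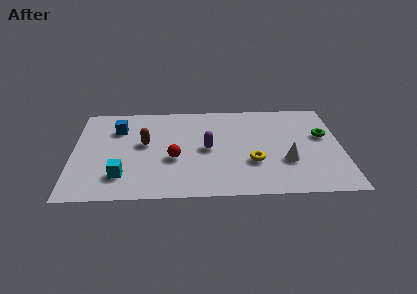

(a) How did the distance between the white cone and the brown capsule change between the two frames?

-2.1

They were about 8.6 units apart before and 6.5 after — 2.1 units closer together.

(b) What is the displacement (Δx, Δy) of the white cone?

(-0.9, 0.2)

The white cone was at about (10.4, 2.3) and moved to about (9.5, 2.5).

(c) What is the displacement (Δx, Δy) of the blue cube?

(-2.1, -0.1)

The blue cube started near (4.1, 5.4) and ended near (2.0, 5.3).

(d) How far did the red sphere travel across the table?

2.0

The red sphere moved from about (2.5, 2.8) to (4.5, 2.9), a distance of √(2.0² + 0.1²) ≈ 2.0.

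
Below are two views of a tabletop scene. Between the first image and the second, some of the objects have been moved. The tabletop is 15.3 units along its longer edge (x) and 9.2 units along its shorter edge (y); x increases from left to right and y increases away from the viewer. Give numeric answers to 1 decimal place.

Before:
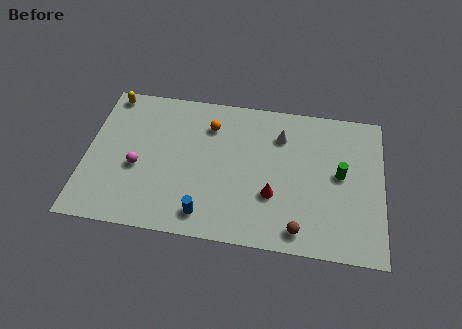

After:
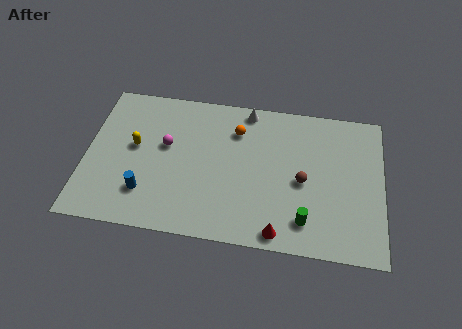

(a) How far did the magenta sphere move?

2.1

The magenta sphere was near (2.7, 3.8) before and (4.1, 5.4) after, so it travelled √(1.4² + 1.6²) ≈ 2.1 units.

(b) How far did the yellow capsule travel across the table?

3.5

The yellow capsule moved from about (1.0, 8.3) to (2.5, 5.1), a distance of √(1.5² + 3.2²) ≈ 3.5.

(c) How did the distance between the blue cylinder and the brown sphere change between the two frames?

+3.4

They were about 4.8 units apart before and 8.2 after — 3.4 units further apart.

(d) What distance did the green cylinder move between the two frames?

3.5

From (13.1, 4.9) to (11.4, 1.8), the green cylinder covered √(1.7² + 3.1²) ≈ 3.5 units.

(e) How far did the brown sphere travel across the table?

3.0

From (11.1, 1.2) to (11.2, 4.2), the brown sphere covered √(0.1² + 3.0²) ≈ 3.0 units.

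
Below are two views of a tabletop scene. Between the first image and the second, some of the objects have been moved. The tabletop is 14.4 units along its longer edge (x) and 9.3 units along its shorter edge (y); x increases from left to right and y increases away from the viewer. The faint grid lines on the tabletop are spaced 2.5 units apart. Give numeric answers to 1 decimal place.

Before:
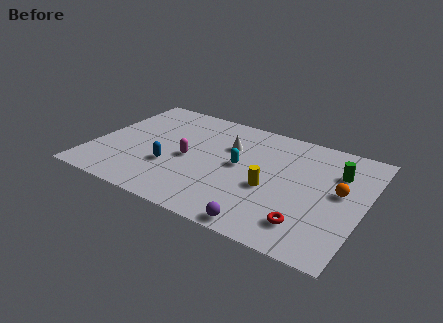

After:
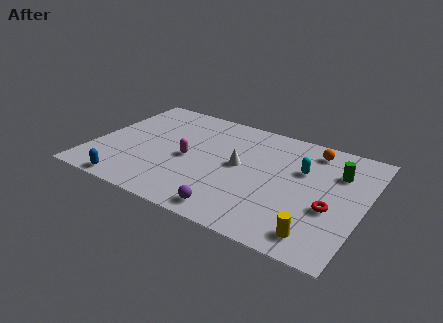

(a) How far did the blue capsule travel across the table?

3.0

The blue capsule was near (4.3, 3.2) before and (2.5, 0.8) after, so it travelled √(1.8² + 2.4²) ≈ 3.0 units.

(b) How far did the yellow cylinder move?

3.7

The yellow cylinder moved from about (9.6, 3.8) to (12.4, 1.4), a distance of √(2.8² + 2.4²) ≈ 3.7.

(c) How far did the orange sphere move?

3.3

From (13.1, 5.1) to (11.3, 7.9), the orange sphere covered √(1.8² + 2.8²) ≈ 3.3 units.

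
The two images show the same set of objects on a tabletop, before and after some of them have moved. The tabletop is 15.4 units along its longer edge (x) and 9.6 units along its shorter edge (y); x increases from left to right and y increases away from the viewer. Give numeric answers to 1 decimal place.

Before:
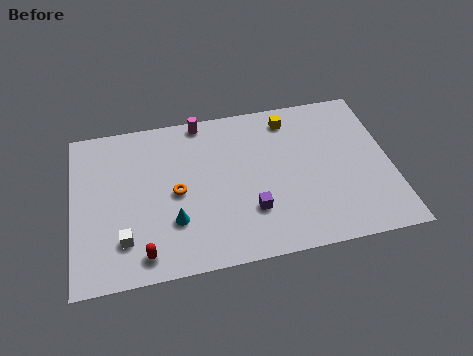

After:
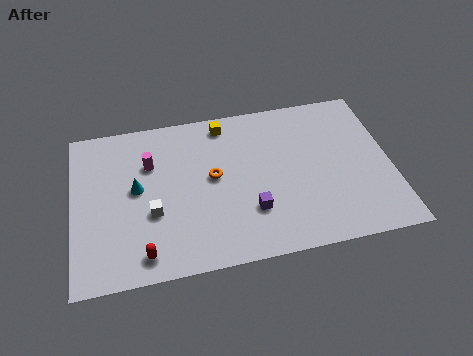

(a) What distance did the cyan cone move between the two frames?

2.9

The cyan cone moved from about (4.8, 2.9) to (3.1, 5.2), a distance of √(1.7² + 2.3²) ≈ 2.9.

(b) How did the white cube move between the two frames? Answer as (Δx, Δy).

(1.4, 1.3)

The white cube started near (2.4, 2.3) and ended near (3.8, 3.6).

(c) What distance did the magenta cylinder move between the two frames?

3.4

From (6.4, 8.8) to (3.8, 6.6), the magenta cylinder covered √(2.6² + 2.2²) ≈ 3.4 units.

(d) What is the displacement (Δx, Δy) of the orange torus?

(1.8, 0.6)

From the two frames, the orange torus sits at roughly (5.0, 4.6) before and (6.8, 5.2) after.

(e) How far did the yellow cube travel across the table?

3.2

The yellow cube moved from about (10.7, 8.1) to (7.5, 8.4), a distance of √(3.2² + 0.3²) ≈ 3.2.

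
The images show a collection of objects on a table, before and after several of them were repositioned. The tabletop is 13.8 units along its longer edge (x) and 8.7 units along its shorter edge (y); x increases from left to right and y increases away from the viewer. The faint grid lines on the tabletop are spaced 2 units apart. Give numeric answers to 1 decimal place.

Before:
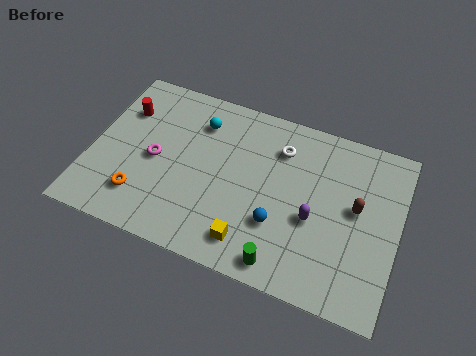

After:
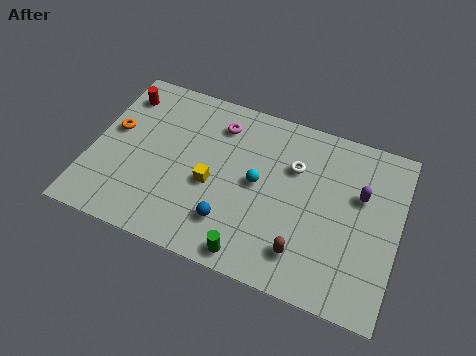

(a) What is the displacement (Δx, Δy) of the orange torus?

(-1.6, 3.0)

From the two frames, the orange torus sits at roughly (2.5, 2.0) before and (0.9, 5.0) after.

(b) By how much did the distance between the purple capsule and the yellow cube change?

+3.4

They were about 3.3 units apart before and 6.7 after — 3.4 units further apart.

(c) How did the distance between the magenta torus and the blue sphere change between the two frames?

-0.9

They were about 5.8 units apart before and 4.9 after — 0.9 units closer together.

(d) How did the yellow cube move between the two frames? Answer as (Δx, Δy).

(-2.0, 2.2)

The yellow cube started near (7.5, 1.5) and ended near (5.5, 3.7).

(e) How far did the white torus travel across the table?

1.0

The white torus was near (8.3, 6.6) before and (9.0, 5.9) after, so it travelled √(0.7² + 0.7²) ≈ 1.0 units.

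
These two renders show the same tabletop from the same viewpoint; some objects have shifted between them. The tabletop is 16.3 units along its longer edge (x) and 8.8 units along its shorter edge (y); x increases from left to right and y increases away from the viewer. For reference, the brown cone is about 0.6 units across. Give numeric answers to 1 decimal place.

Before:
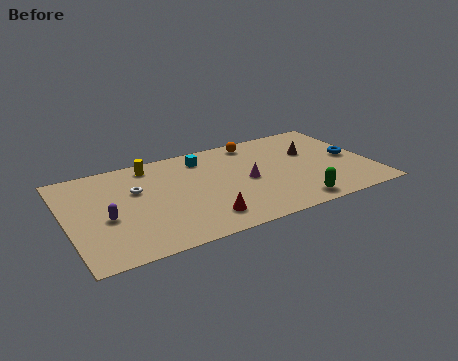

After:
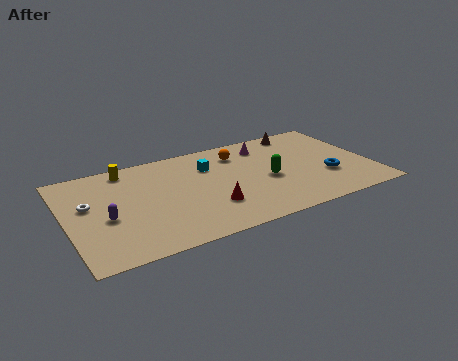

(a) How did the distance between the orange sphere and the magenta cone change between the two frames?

-2.1

The distance was about 3.6 in the first image and 1.5 in the second, so they moved 2.1 units closer together.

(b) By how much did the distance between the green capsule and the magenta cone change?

-0.5

Before: roughly 3.7 units apart; after: 3.2. That's 0.5 units closer together.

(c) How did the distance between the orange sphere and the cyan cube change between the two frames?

-1.1

The distance was about 2.9 in the first image and 1.8 in the second, so they moved 1.1 units closer together.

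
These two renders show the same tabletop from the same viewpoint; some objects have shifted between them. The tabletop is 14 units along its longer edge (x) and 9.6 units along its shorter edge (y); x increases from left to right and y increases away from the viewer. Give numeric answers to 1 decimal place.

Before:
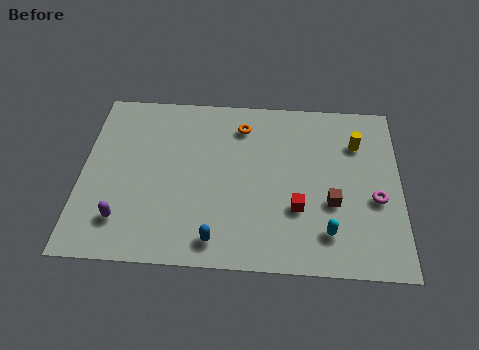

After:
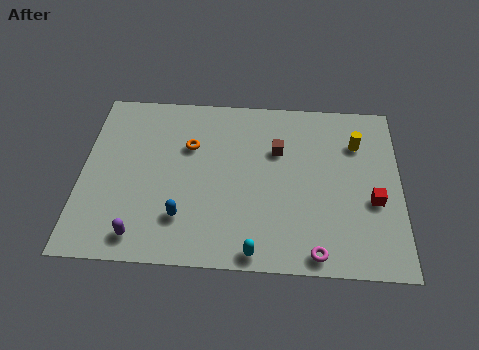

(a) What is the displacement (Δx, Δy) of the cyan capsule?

(-3.1, -1.2)

From the two frames, the cyan capsule sits at roughly (10.8, 2.0) before and (7.7, 0.8) after.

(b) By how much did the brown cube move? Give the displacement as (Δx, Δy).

(-2.4, 2.8)

The brown cube was at about (11.0, 3.6) and moved to about (8.6, 6.4).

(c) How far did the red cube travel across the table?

3.4

From (9.5, 3.2) to (12.8, 3.8), the red cube covered √(3.3² + 0.6²) ≈ 3.4 units.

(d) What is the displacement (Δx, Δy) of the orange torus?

(-2.3, -1.3)

The orange torus started near (7.0, 7.7) and ended near (4.7, 6.4).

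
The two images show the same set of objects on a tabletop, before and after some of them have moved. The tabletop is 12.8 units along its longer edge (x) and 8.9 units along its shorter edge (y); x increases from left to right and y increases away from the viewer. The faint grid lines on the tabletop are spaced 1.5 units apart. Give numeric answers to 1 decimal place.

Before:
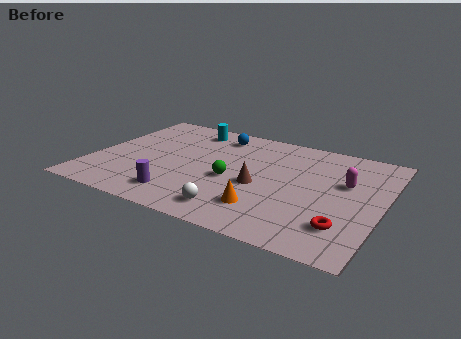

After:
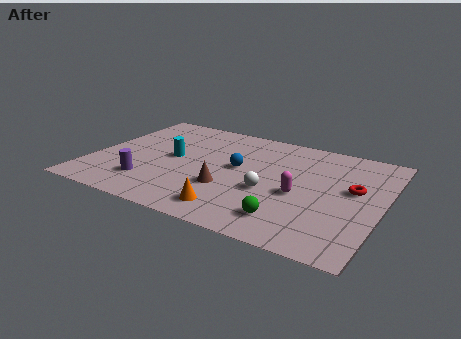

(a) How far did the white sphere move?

2.4

From (6.8, 1.4) to (8.0, 3.5), the white sphere covered √(1.2² + 2.1²) ≈ 2.4 units.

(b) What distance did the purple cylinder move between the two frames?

1.6

The purple cylinder moved from about (4.3, 1.6) to (2.8, 2.1), a distance of √(1.5² + 0.5²) ≈ 1.6.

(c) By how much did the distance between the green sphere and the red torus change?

-1.2

They were about 5.4 units apart before and 4.2 after — 1.2 units closer together.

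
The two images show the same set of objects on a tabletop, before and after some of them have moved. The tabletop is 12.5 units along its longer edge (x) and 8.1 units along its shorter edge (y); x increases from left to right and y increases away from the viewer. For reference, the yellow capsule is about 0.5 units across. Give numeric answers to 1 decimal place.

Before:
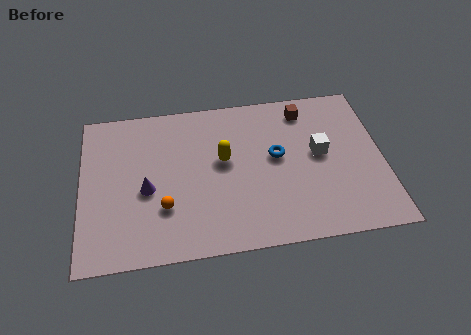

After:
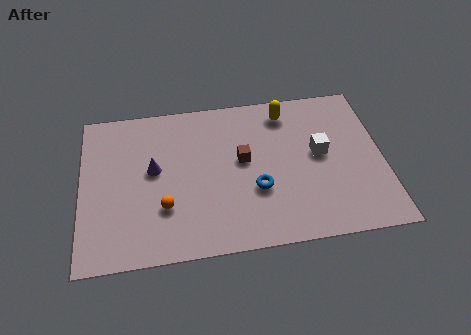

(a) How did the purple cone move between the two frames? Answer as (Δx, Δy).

(0.3, 1.0)

The purple cone was at about (2.7, 3.5) and moved to about (3.0, 4.5).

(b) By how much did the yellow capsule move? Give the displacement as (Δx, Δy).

(2.7, 2.2)

The yellow capsule was at about (5.9, 4.6) and moved to about (8.6, 6.8).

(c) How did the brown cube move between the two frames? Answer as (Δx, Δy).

(-2.7, -2.3)

The brown cube was at about (9.4, 6.8) and moved to about (6.7, 4.5).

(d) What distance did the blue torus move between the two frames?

1.8

From (8.1, 4.5) to (7.2, 2.9), the blue torus covered √(0.9² + 1.6²) ≈ 1.8 units.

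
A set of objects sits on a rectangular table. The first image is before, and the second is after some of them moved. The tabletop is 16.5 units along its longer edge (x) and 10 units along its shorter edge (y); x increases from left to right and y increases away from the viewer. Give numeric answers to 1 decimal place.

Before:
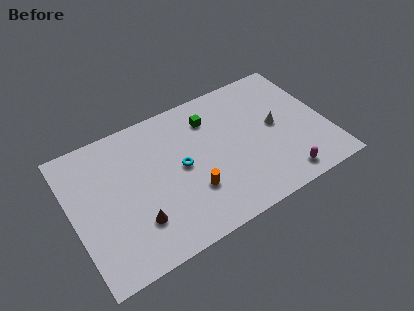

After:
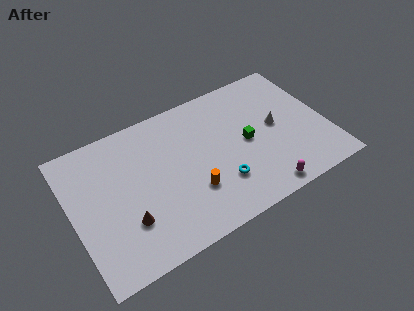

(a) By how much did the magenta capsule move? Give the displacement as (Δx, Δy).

(-1.4, -0.3)

The magenta capsule started near (13.1, 1.3) and ended near (11.7, 1.0).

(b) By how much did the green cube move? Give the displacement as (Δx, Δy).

(2.0, -2.8)

The green cube was at about (9.3, 7.7) and moved to about (11.3, 4.9).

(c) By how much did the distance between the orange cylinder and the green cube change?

-0.7

They were about 5.0 units apart before and 4.3 after — 0.7 units closer together.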